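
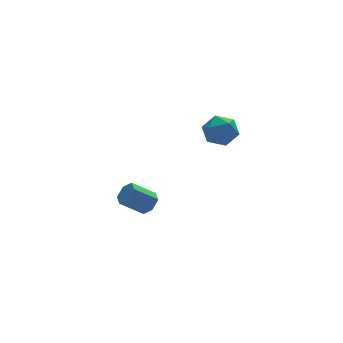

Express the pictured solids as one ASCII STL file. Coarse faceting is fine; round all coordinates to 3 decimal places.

solid 
facet normal 0.779 -0.152 -0.608
outer loop
vertex -3.141 -1.42 -1.622
vertex -3.381 -1.083 -2.014
vertex -3.032 -0.861 -1.622
endloop
endfacet
facet normal 0.597 -0.116 0.794
outer loop
vertex -3.141 -1.42 -1.622
vertex -3.032 -0.861 -1.622
vertex -4.099 -1.235 -0.875
endloop
endfacet
facet normal 0.597 -0.118 0.794
outer loop
vertex -4.099 -1.235 -0.875
vertex -3.032 -0.861 -1.622
vertex -3.99 -0.676 -0.874
endloop
endfacet
facet normal -0.779 0.151 0.609
outer loop
vertex -4.099 -1.235 -0.875
vertex -3.99 -0.676 -0.874
vertex -4.339 -0.897 -1.266
endloop
endfacet
facet normal 0.779 -0.151 -0.608
outer loop
vertex -3.032 -0.861 -1.622
vertex -3.381 -1.083 -2.014
vertex -3.272 -0.523 -2.013
endloop
endfacet
facet normal 0.464 0.791 0.399
outer loop
vertex -3.032 -0.861 -1.622
vertex -3.272 -0.523 -2.013
vertex -3.99 -0.676 -0.874
endloop
endfacet
facet normal 0.464 0.791 0.399
outer loop
vertex -3.99 -0.676 -0.874
vertex -3.272 -0.523 -2.013
vertex -4.23 -0.338 -1.265
endloop
endfacet
facet normal -0.779 0.151 0.609
outer loop
vertex -3.99 -0.676 -0.874
vertex -4.23 -0.338 -1.265
vertex -4.339 -0.897 -1.266
endloop
endfacet
facet normal 0.779 -0.151 -0.608
outer loop
vertex -3.272 -0.523 -2.013
vertex -3.381 -1.083 -2.014
vertex -3.621 -0.745 -2.405
endloop
endfacet
facet normal -0.134 0.909 -0.396
outer loop
vertex -3.272 -0.523 -2.013
vertex -3.621 -0.745 -2.405
vertex -4.23 -0.338 -1.265
endloop
endfacet
facet normal -0.133 0.909 -0.395
outer loop
vertex -4.23 -0.338 -1.265
vertex -3.621 -0.745 -2.405
vertex -4.579 -0.56 -1.658
endloop
endfacet
facet normal -0.780 0.151 0.607
outer loop
vertex -4.23 -0.338 -1.265
vertex -4.579 -0.56 -1.658
vertex -4.339 -0.897 -1.266
endloop
endfacet
facet normal 0.779 -0.151 -0.609
outer loop
vertex -3.621 -0.745 -2.405
vertex -3.381 -1.083 -2.014
vertex -3.73 -1.304 -2.406
endloop
endfacet
facet normal -0.596 0.118 -0.794
outer loop
vertex -3.621 -0.745 -2.405
vertex -3.73 -1.304 -2.406
vertex -4.579 -0.56 -1.658
endloop
endfacet
facet normal -0.597 0.116 -0.794
outer loop
vertex -4.579 -0.56 -1.658
vertex -3.73 -1.304 -2.406
vertex -4.688 -1.119 -1.658
endloop
endfacet
facet normal -0.779 0.152 0.608
outer loop
vertex -4.579 -0.56 -1.658
vertex -4.688 -1.119 -1.658
vertex -4.339 -0.897 -1.266
endloop
endfacet
facet normal 0.779 -0.151 -0.609
outer loop
vertex -3.73 -1.304 -2.406
vertex -3.381 -1.083 -2.014
vertex -3.49 -1.642 -2.015
endloop
endfacet
facet normal -0.464 -0.791 -0.399
outer loop
vertex -3.73 -1.304 -2.406
vertex -3.49 -1.642 -2.015
vertex -4.688 -1.119 -1.658
endloop
endfacet
facet normal -0.464 -0.791 -0.399
outer loop
vertex -4.688 -1.119 -1.658
vertex -3.49 -1.642 -2.015
vertex -4.448 -1.457 -1.267
endloop
endfacet
facet normal -0.779 0.151 0.608
outer loop
vertex -4.688 -1.119 -1.658
vertex -4.448 -1.457 -1.267
vertex -4.339 -0.897 -1.266
endloop
endfacet
facet normal 0.780 -0.151 -0.607
outer loop
vertex -3.49 -1.642 -2.015
vertex -3.381 -1.083 -2.014
vertex -3.141 -1.42 -1.622
endloop
endfacet
facet normal 0.133 -0.909 0.395
outer loop
vertex -3.49 -1.642 -2.015
vertex -3.141 -1.42 -1.622
vertex -4.448 -1.457 -1.267
endloop
endfacet
facet normal 0.133 -0.909 0.396
outer loop
vertex -4.448 -1.457 -1.267
vertex -3.141 -1.42 -1.622
vertex -4.099 -1.235 -0.875
endloop
endfacet
facet normal -0.779 0.151 0.608
outer loop
vertex -4.448 -1.457 -1.267
vertex -4.099 -1.235 -0.875
vertex -4.339 -0.897 -1.266
endloop
endfacet
facet normal -0.273 0.859 0.432
outer loop
vertex -2.126 -3.434 3.549
vertex -1.634 -3.579 4.148
vertex -1.38 -3.181 3.517
endloop
endfacet
facet normal -0.319 0.906 -0.278
outer loop
vertex -2.126 -3.434 3.549
vertex -1.38 -3.181 3.517
vertex -1.717 -3.496 2.878
endloop
endfacet
facet normal -0.767 0.398 -0.504
outer loop
vertex -2.126 -3.434 3.549
vertex -1.717 -3.496 2.878
vertex -2.179 -4.089 3.113
endloop
endfacet
facet normal -0.997 0.036 0.067
outer loop
vertex -2.126 -3.434 3.549
vertex -2.179 -4.089 3.113
vertex -2.128 -4.141 3.899
endloop
endfacet
facet normal -0.692 0.322 0.646
outer loop
vertex -2.126 -3.434 3.549
vertex -2.128 -4.141 3.899
vertex -1.634 -3.579 4.148
endloop
endfacet
facet normal 0.324 0.769 -0.550
outer loop
vertex -1.717 -3.496 2.878
vertex -1.38 -3.181 3.517
vertex -0.972 -3.679 3.061
endloop
endfacet
facet normal 0.401 0.694 0.599
outer loop
vertex -1.38 -3.181 3.517
vertex -1.634 -3.579 4.148
vertex -0.921 -3.731 3.847
endloop
endfacet
facet normal -0.275 -0.177 0.945
outer loop
vertex -1.634 -3.579 4.148
vertex -2.128 -4.141 3.899
vertex -1.383 -4.324 4.082
endloop
endfacet
facet normal -0.770 -0.638 0.008
outer loop
vertex -2.128 -4.141 3.899
vertex -2.179 -4.089 3.113
vertex -1.72 -4.639 3.443
endloop
endfacet
facet normal -0.398 -0.053 -0.916
outer loop
vertex -2.179 -4.089 3.113
vertex -1.717 -3.496 2.878
vertex -1.466 -4.241 2.812
endloop
endfacet
facet normal 0.997 -0.036 -0.067
outer loop
vertex -0.974 -4.386 3.411
vertex -0.972 -3.679 3.061
vertex -0.921 -3.731 3.847
endloop
endfacet
facet normal 0.767 -0.398 0.504
outer loop
vertex -0.974 -4.386 3.411
vertex -0.921 -3.731 3.847
vertex -1.383 -4.324 4.082
endloop
endfacet
facet normal 0.319 -0.906 0.278
outer loop
vertex -0.974 -4.386 3.411
vertex -1.383 -4.324 4.082
vertex -1.72 -4.639 3.443
endloop
endfacet
facet normal 0.273 -0.859 -0.432
outer loop
vertex -0.974 -4.386 3.411
vertex -1.72 -4.639 3.443
vertex -1.466 -4.241 2.812
endloop
endfacet
facet normal 0.692 -0.322 -0.646
outer loop
vertex -0.974 -4.386 3.411
vertex -1.466 -4.241 2.812
vertex -0.972 -3.679 3.061
endloop
endfacet
facet normal 0.770 0.638 -0.008
outer loop
vertex -0.921 -3.731 3.847
vertex -0.972 -3.679 3.061
vertex -1.38 -3.181 3.517
endloop
endfacet
facet normal 0.398 0.053 0.916
outer loop
vertex -1.383 -4.324 4.082
vertex -0.921 -3.731 3.847
vertex -1.634 -3.579 4.148
endloop
endfacet
facet normal -0.324 -0.769 0.550
outer loop
vertex -1.72 -4.639 3.443
vertex -1.383 -4.324 4.082
vertex -2.128 -4.141 3.899
endloop
endfacet
facet normal -0.401 -0.694 -0.599
outer loop
vertex -1.466 -4.241 2.812
vertex -1.72 -4.639 3.443
vertex -2.179 -4.089 3.113
endloop
endfacet
facet normal 0.275 0.177 -0.945
outer loop
vertex -0.972 -3.679 3.061
vertex -1.466 -4.241 2.812
vertex -1.717 -3.496 2.878
endloop
endfacet

endsolid


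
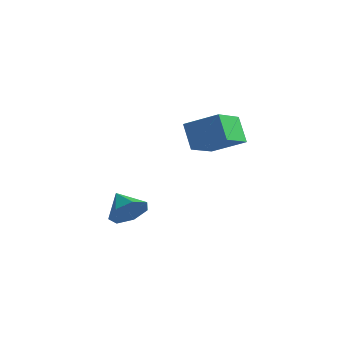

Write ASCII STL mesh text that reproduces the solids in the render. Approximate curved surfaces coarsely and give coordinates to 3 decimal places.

solid 
facet normal 0.830 -0.339 -0.443
outer loop
vertex -2.376 -2.53 -2.49
vertex -2.979 -3.188 -3.117
vertex -2.665 -2.162 -3.313
endloop
endfacet
facet normal -0.058 0.904 0.424
outer loop
vertex -2.376 -2.53 -2.49
vertex -2.665 -2.162 -3.313
vertex -4.241 -2.672 -2.443
endloop
endfacet
facet normal 0.830 -0.339 -0.443
outer loop
vertex -2.665 -2.162 -3.313
vertex -2.979 -3.188 -3.117
vertex -3.19 -2.567 -3.987
endloop
endfacet
facet normal -0.407 0.888 -0.216
outer loop
vertex -2.665 -2.162 -3.313
vertex -3.19 -2.567 -3.987
vertex -4.241 -2.672 -2.443
endloop
endfacet
facet normal 0.830 -0.339 -0.443
outer loop
vertex -3.19 -2.567 -3.987
vertex -2.979 -3.188 -3.117
vertex -3.557 -3.439 -4.006
endloop
endfacet
facet normal -0.787 0.343 -0.513
outer loop
vertex -3.19 -2.567 -3.987
vertex -3.557 -3.439 -4.006
vertex -4.241 -2.672 -2.443
endloop
endfacet
facet normal 0.830 -0.339 -0.444
outer loop
vertex -3.557 -3.439 -4.006
vertex -2.979 -3.188 -3.117
vertex -3.488 -4.122 -3.355
endloop
endfacet
facet normal -0.915 -0.323 -0.242
outer loop
vertex -3.557 -3.439 -4.006
vertex -3.488 -4.122 -3.355
vertex -4.241 -2.672 -2.443
endloop
endfacet
facet normal 0.830 -0.339 -0.443
outer loop
vertex -3.488 -4.122 -3.355
vertex -2.979 -3.188 -3.117
vertex -3.036 -4.101 -2.525
endloop
endfacet
facet normal -0.692 -0.606 0.392
outer loop
vertex -3.488 -4.122 -3.355
vertex -3.036 -4.101 -2.525
vertex -4.241 -2.672 -2.443
endloop
endfacet
facet normal 0.830 -0.339 -0.442
outer loop
vertex -3.036 -4.101 -2.525
vertex -2.979 -3.188 -3.117
vertex -2.542 -3.393 -2.14
endloop
endfacet
facet normal -0.288 -0.295 0.911
outer loop
vertex -3.036 -4.101 -2.525
vertex -2.542 -3.393 -2.14
vertex -4.241 -2.672 -2.443
endloop
endfacet
facet normal 0.830 -0.339 -0.442
outer loop
vertex -2.542 -3.393 -2.14
vertex -2.979 -3.188 -3.117
vertex -2.376 -2.53 -2.49
endloop
endfacet
facet normal -0.005 0.377 0.926
outer loop
vertex -2.542 -3.393 -2.14
vertex -2.376 -2.53 -2.49
vertex -4.241 -2.672 -2.443
endloop
endfacet
facet normal -0.821 -0.335 -0.463
outer loop
vertex 0.175 -2.334 1.933
vertex -0.718 -1.815 3.142
vertex -0.043 -0.477 0.976
endloop
endfacet
facet normal 0.561 -0.326 -0.761
outer loop
vertex 1.558 0.175 1.878
vertex 0.175 -2.334 1.933
vertex -0.043 -0.477 0.976
endloop
endfacet
facet normal -0.821 -0.335 -0.463
outer loop
vertex -0.043 -0.477 0.976
vertex -0.718 -1.815 3.142
vertex -0.936 0.041 2.185
endloop
endfacet
facet normal -0.104 0.884 -0.455
outer loop
vertex -0.936 0.041 2.185
vertex 1.558 0.175 1.878
vertex -0.043 -0.477 0.976
endloop
endfacet
facet normal 0.103 -0.884 0.456
outer loop
vertex 0.175 -2.334 1.933
vertex 0.883 -1.163 4.044
vertex -0.718 -1.815 3.142
endloop
endfacet
facet normal 0.561 -0.326 -0.760
outer loop
vertex 1.776 -1.681 2.835
vertex 0.175 -2.334 1.933
vertex 1.558 0.175 1.878
endloop
endfacet
facet normal 0.104 -0.884 0.456
outer loop
vertex 1.776 -1.681 2.835
vertex 0.883 -1.163 4.044
vertex 0.175 -2.334 1.933
endloop
endfacet
facet normal -0.561 0.326 0.761
outer loop
vertex -0.718 -1.815 3.142
vertex 0.883 -1.163 4.044
vertex -0.936 0.041 2.185
endloop
endfacet
facet normal -0.104 0.884 -0.456
outer loop
vertex 0.665 0.694 3.087
vertex 1.558 0.175 1.878
vertex -0.936 0.041 2.185
endloop
endfacet
facet normal -0.561 0.326 0.761
outer loop
vertex -0.936 0.041 2.185
vertex 0.883 -1.163 4.044
vertex 0.665 0.694 3.087
endloop
endfacet
facet normal 0.821 0.335 0.463
outer loop
vertex 0.665 0.694 3.087
vertex 1.776 -1.681 2.835
vertex 1.558 0.175 1.878
endloop
endfacet
facet normal 0.821 0.335 0.463
outer loop
vertex 0.883 -1.163 4.044
vertex 1.776 -1.681 2.835
vertex 0.665 0.694 3.087
endloop
endfacet

endsolid


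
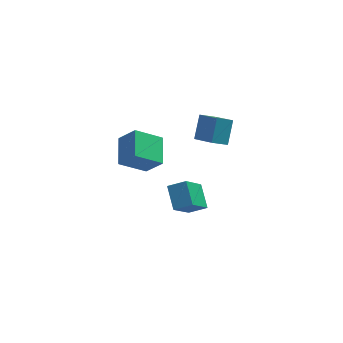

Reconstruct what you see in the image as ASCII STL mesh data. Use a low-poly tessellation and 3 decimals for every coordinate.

solid 
facet normal -0.853 -0.215 0.476
outer loop
vertex 0.516 -0.095 0.911
vertex 0.848 0.797 1.91
vertex -0.193 1.025 0.147
endloop
endfacet
facet normal -0.240 -0.646 -0.724
outer loop
vertex 0.592 1.223 -0.29
vertex 0.516 -0.095 0.911
vertex -0.193 1.025 0.147
endloop
endfacet
facet normal -0.853 -0.215 0.476
outer loop
vertex -0.193 1.025 0.147
vertex 0.848 0.797 1.91
vertex 0.14 1.917 1.146
endloop
endfacet
facet normal -0.463 0.732 -0.500
outer loop
vertex 0.14 1.917 1.146
vertex 0.592 1.223 -0.29
vertex -0.193 1.025 0.147
endloop
endfacet
facet normal 0.463 -0.732 0.500
outer loop
vertex 0.516 -0.095 0.911
vertex 1.633 0.995 1.473
vertex 0.848 0.797 1.91
endloop
endfacet
facet normal -0.241 -0.646 -0.724
outer loop
vertex 1.3 0.103 0.474
vertex 0.516 -0.095 0.911
vertex 0.592 1.223 -0.29
endloop
endfacet
facet normal 0.463 -0.732 0.499
outer loop
vertex 1.3 0.103 0.474
vertex 1.633 0.995 1.473
vertex 0.516 -0.095 0.911
endloop
endfacet
facet normal 0.240 0.646 0.724
outer loop
vertex 0.848 0.797 1.91
vertex 1.633 0.995 1.473
vertex 0.14 1.917 1.146
endloop
endfacet
facet normal -0.463 0.732 -0.500
outer loop
vertex 0.924 2.115 0.709
vertex 0.592 1.223 -0.29
vertex 0.14 1.917 1.146
endloop
endfacet
facet normal 0.240 0.646 0.724
outer loop
vertex 0.14 1.917 1.146
vertex 1.633 0.995 1.473
vertex 0.924 2.115 0.709
endloop
endfacet
facet normal 0.853 0.215 -0.475
outer loop
vertex 0.924 2.115 0.709
vertex 1.3 0.103 0.474
vertex 0.592 1.223 -0.29
endloop
endfacet
facet normal 0.853 0.215 -0.476
outer loop
vertex 1.633 0.995 1.473
vertex 1.3 0.103 0.474
vertex 0.924 2.115 0.709
endloop
endfacet
facet normal -0.590 0.307 -0.747
outer loop
vertex -3.974 -2.176 1.785
vertex -3.868 -0.745 2.289
vertex -2.695 -1.948 0.869
endloop
endfacet
facet normal -0.070 -0.941 -0.332
outer loop
vertex -1.952 -2.335 1.811
vertex -3.974 -2.176 1.785
vertex -2.695 -1.948 0.869
endloop
endfacet
facet normal -0.589 0.307 -0.747
outer loop
vertex -2.695 -1.948 0.869
vertex -3.868 -0.745 2.289
vertex -2.588 -0.518 1.373
endloop
endfacet
facet normal 0.805 0.143 -0.576
outer loop
vertex -2.588 -0.518 1.373
vertex -1.952 -2.335 1.811
vertex -2.695 -1.948 0.869
endloop
endfacet
facet normal -0.805 -0.143 0.576
outer loop
vertex -3.974 -2.176 1.785
vertex -3.125 -1.132 3.231
vertex -3.868 -0.745 2.289
endloop
endfacet
facet normal -0.070 -0.941 -0.331
outer loop
vertex -3.232 -2.562 2.727
vertex -3.974 -2.176 1.785
vertex -1.952 -2.335 1.811
endloop
endfacet
facet normal -0.805 -0.143 0.576
outer loop
vertex -3.232 -2.562 2.727
vertex -3.125 -1.132 3.231
vertex -3.974 -2.176 1.785
endloop
endfacet
facet normal 0.070 0.941 0.331
outer loop
vertex -3.868 -0.745 2.289
vertex -3.125 -1.132 3.231
vertex -2.588 -0.518 1.373
endloop
endfacet
facet normal 0.805 0.143 -0.576
outer loop
vertex -1.846 -0.904 2.315
vertex -1.952 -2.335 1.811
vertex -2.588 -0.518 1.373
endloop
endfacet
facet normal 0.069 0.941 0.331
outer loop
vertex -2.588 -0.518 1.373
vertex -3.125 -1.132 3.231
vertex -1.846 -0.904 2.315
endloop
endfacet
facet normal 0.589 -0.307 0.747
outer loop
vertex -1.846 -0.904 2.315
vertex -3.232 -2.562 2.727
vertex -1.952 -2.335 1.811
endloop
endfacet
facet normal 0.590 -0.307 0.747
outer loop
vertex -3.125 -1.132 3.231
vertex -3.232 -2.562 2.727
vertex -1.846 -0.904 2.315
endloop
endfacet
facet normal -0.426 -0.526 0.736
outer loop
vertex -0.474 -1.191 -2.816
vertex -0.676 -0.036 -2.107
vertex -1.367 -1.079 -3.253
endloop
endfacet
facet normal 0.147 -0.843 -0.517
outer loop
vertex -0.544 -0.064 -4.673
vertex -0.474 -1.191 -2.816
vertex -1.367 -1.079 -3.253
endloop
endfacet
facet normal -0.427 -0.526 0.736
outer loop
vertex -1.367 -1.079 -3.253
vertex -0.676 -0.036 -2.107
vertex -1.568 0.076 -2.544
endloop
endfacet
facet normal -0.893 0.113 -0.437
outer loop
vertex -1.568 0.076 -2.544
vertex -0.544 -0.064 -4.673
vertex -1.367 -1.079 -3.253
endloop
endfacet
facet normal 0.892 -0.112 0.437
outer loop
vertex -0.474 -1.191 -2.816
vertex 0.147 0.979 -3.527
vertex -0.676 -0.036 -2.107
endloop
endfacet
facet normal 0.148 -0.843 -0.517
outer loop
vertex 0.348 -0.176 -4.236
vertex -0.474 -1.191 -2.816
vertex -0.544 -0.064 -4.673
endloop
endfacet
facet normal 0.893 -0.113 0.436
outer loop
vertex 0.348 -0.176 -4.236
vertex 0.147 0.979 -3.527
vertex -0.474 -1.191 -2.816
endloop
endfacet
facet normal -0.147 0.843 0.517
outer loop
vertex -0.676 -0.036 -2.107
vertex 0.147 0.979 -3.527
vertex -1.568 0.076 -2.544
endloop
endfacet
facet normal -0.893 0.112 -0.437
outer loop
vertex -0.746 1.091 -3.964
vertex -0.544 -0.064 -4.673
vertex -1.568 0.076 -2.544
endloop
endfacet
facet normal -0.147 0.843 0.517
outer loop
vertex -1.568 0.076 -2.544
vertex 0.147 0.979 -3.527
vertex -0.746 1.091 -3.964
endloop
endfacet
facet normal 0.426 0.526 -0.736
outer loop
vertex -0.746 1.091 -3.964
vertex 0.348 -0.176 -4.236
vertex -0.544 -0.064 -4.673
endloop
endfacet
facet normal 0.426 0.526 -0.736
outer loop
vertex 0.147 0.979 -3.527
vertex 0.348 -0.176 -4.236
vertex -0.746 1.091 -3.964
endloop
endfacet

endsolid


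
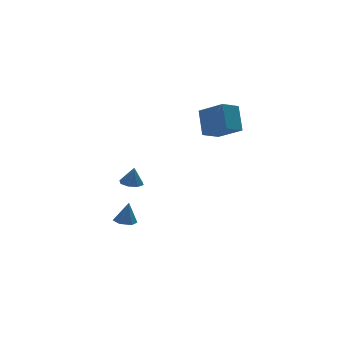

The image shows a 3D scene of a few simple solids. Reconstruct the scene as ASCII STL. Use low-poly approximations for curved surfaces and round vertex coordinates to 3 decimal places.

solid 
facet normal -0.120 0.078 -0.990
outer loop
vertex -1.737 -2.121 0.068
vertex -2.112 -2.723 0.066
vertex -2.269 -2.035 0.139
endloop
endfacet
facet normal 0.204 0.827 0.525
outer loop
vertex -1.737 -2.121 0.068
vertex -2.269 -2.035 0.139
vertex -1.968 -2.817 1.254
endloop
endfacet
facet normal -0.121 0.077 -0.990
outer loop
vertex -2.269 -2.035 0.139
vertex -2.112 -2.723 0.066
vertex -2.709 -2.352 0.168
endloop
endfacet
facet normal -0.445 0.672 0.592
outer loop
vertex -2.269 -2.035 0.139
vertex -2.709 -2.352 0.168
vertex -1.968 -2.817 1.254
endloop
endfacet
facet normal -0.121 0.078 -0.990
outer loop
vertex -2.709 -2.352 0.168
vertex -2.112 -2.723 0.066
vertex -2.8 -2.887 0.137
endloop
endfacet
facet normal -0.801 0.102 0.590
outer loop
vertex -2.709 -2.352 0.168
vertex -2.8 -2.887 0.137
vertex -1.968 -2.817 1.254
endloop
endfacet
facet normal -0.120 0.077 -0.990
outer loop
vertex -2.8 -2.887 0.137
vertex -2.112 -2.723 0.066
vertex -2.488 -3.326 0.065
endloop
endfacet
facet normal -0.653 -0.550 0.521
outer loop
vertex -2.8 -2.887 0.137
vertex -2.488 -3.326 0.065
vertex -1.968 -2.817 1.254
endloop
endfacet
facet normal -0.121 0.077 -0.990
outer loop
vertex -2.488 -3.326 0.065
vertex -2.112 -2.723 0.066
vertex -1.956 -3.412 -0.007
endloop
endfacet
facet normal -0.088 -0.901 0.424
outer loop
vertex -2.488 -3.326 0.065
vertex -1.956 -3.412 -0.007
vertex -1.968 -2.817 1.254
endloop
endfacet
facet normal -0.121 0.077 -0.990
outer loop
vertex -1.956 -3.412 -0.007
vertex -2.112 -2.723 0.066
vertex -1.516 -3.095 -0.036
endloop
endfacet
facet normal 0.561 -0.746 0.358
outer loop
vertex -1.956 -3.412 -0.007
vertex -1.516 -3.095 -0.036
vertex -1.968 -2.817 1.254
endloop
endfacet
facet normal -0.121 0.078 -0.990
outer loop
vertex -1.516 -3.095 -0.036
vertex -2.112 -2.723 0.066
vertex -1.425 -2.56 -0.005
endloop
endfacet
facet normal 0.916 -0.177 0.359
outer loop
vertex -1.516 -3.095 -0.036
vertex -1.425 -2.56 -0.005
vertex -1.968 -2.817 1.254
endloop
endfacet
facet normal -0.121 0.079 -0.990
outer loop
vertex -1.425 -2.56 -0.005
vertex -2.112 -2.723 0.066
vertex -1.737 -2.121 0.068
endloop
endfacet
facet normal 0.769 0.475 0.428
outer loop
vertex -1.425 -2.56 -0.005
vertex -1.737 -2.121 0.068
vertex -1.968 -2.817 1.254
endloop
endfacet
facet normal -0.861 -0.371 0.348
outer loop
vertex 3.59 -2.628 3.624
vertex 3.737 -1.531 5.156
vertex 2.62 -1.229 2.715
endloop
endfacet
facet normal -0.078 -0.581 -0.810
outer loop
vertex 3.783 -0.729 2.244
vertex 3.59 -2.628 3.624
vertex 2.62 -1.229 2.715
endloop
endfacet
facet normal -0.861 -0.370 0.348
outer loop
vertex 2.62 -1.229 2.715
vertex 3.737 -1.531 5.156
vertex 2.768 -0.131 4.246
endloop
endfacet
facet normal -0.502 0.725 -0.471
outer loop
vertex 2.768 -0.131 4.246
vertex 3.783 -0.729 2.244
vertex 2.62 -1.229 2.715
endloop
endfacet
facet normal 0.502 -0.725 0.471
outer loop
vertex 3.59 -2.628 3.624
vertex 4.9 -1.031 4.685
vertex 3.737 -1.531 5.156
endloop
endfacet
facet normal -0.078 -0.581 -0.810
outer loop
vertex 4.752 -2.129 3.154
vertex 3.59 -2.628 3.624
vertex 3.783 -0.729 2.244
endloop
endfacet
facet normal 0.502 -0.725 0.471
outer loop
vertex 4.752 -2.129 3.154
vertex 4.9 -1.031 4.685
vertex 3.59 -2.628 3.624
endloop
endfacet
facet normal 0.078 0.581 0.810
outer loop
vertex 3.737 -1.531 5.156
vertex 4.9 -1.031 4.685
vertex 2.768 -0.131 4.246
endloop
endfacet
facet normal -0.502 0.725 -0.471
outer loop
vertex 3.93 0.368 3.776
vertex 3.783 -0.729 2.244
vertex 2.768 -0.131 4.246
endloop
endfacet
facet normal 0.078 0.581 0.810
outer loop
vertex 2.768 -0.131 4.246
vertex 4.9 -1.031 4.685
vertex 3.93 0.368 3.776
endloop
endfacet
facet normal 0.861 0.370 -0.348
outer loop
vertex 3.93 0.368 3.776
vertex 4.752 -2.129 3.154
vertex 3.783 -0.729 2.244
endloop
endfacet
facet normal 0.861 0.370 -0.349
outer loop
vertex 4.9 -1.031 4.685
vertex 4.752 -2.129 3.154
vertex 3.93 0.368 3.776
endloop
endfacet
facet normal -0.171 -0.016 -0.985
outer loop
vertex -0.898 0.251 -4.558
vertex -1.598 0.418 -4.439
vertex -1.107 0.95 -4.533
endloop
endfacet
facet normal 0.935 0.271 0.228
outer loop
vertex -0.898 0.251 -4.558
vertex -1.107 0.95 -4.533
vertex -1.342 0.442 -2.961
endloop
endfacet
facet normal -0.171 -0.016 -0.985
outer loop
vertex -1.107 0.95 -4.533
vertex -1.598 0.418 -4.439
vertex -1.808 1.117 -4.414
endloop
endfacet
facet normal 0.272 0.903 0.332
outer loop
vertex -1.107 0.95 -4.533
vertex -1.808 1.117 -4.414
vertex -1.342 0.442 -2.961
endloop
endfacet
facet normal -0.171 -0.016 -0.985
outer loop
vertex -1.808 1.117 -4.414
vertex -1.598 0.418 -4.439
vertex -2.299 0.585 -4.32
endloop
endfacet
facet normal -0.597 0.637 0.487
outer loop
vertex -1.808 1.117 -4.414
vertex -2.299 0.585 -4.32
vertex -1.342 0.442 -2.961
endloop
endfacet
facet normal -0.171 -0.016 -0.985
outer loop
vertex -2.299 0.585 -4.32
vertex -1.598 0.418 -4.439
vertex -2.09 -0.114 -4.345
endloop
endfacet
facet normal -0.802 -0.259 0.538
outer loop
vertex -2.299 0.585 -4.32
vertex -2.09 -0.114 -4.345
vertex -1.342 0.442 -2.961
endloop
endfacet
facet normal -0.171 -0.016 -0.985
outer loop
vertex -2.09 -0.114 -4.345
vertex -1.598 0.418 -4.439
vertex -1.389 -0.281 -4.464
endloop
endfacet
facet normal -0.139 -0.891 0.433
outer loop
vertex -2.09 -0.114 -4.345
vertex -1.389 -0.281 -4.464
vertex -1.342 0.442 -2.961
endloop
endfacet
facet normal -0.171 -0.016 -0.985
outer loop
vertex -1.389 -0.281 -4.464
vertex -1.598 0.418 -4.439
vertex -0.898 0.251 -4.558
endloop
endfacet
facet normal 0.730 -0.625 0.278
outer loop
vertex -1.389 -0.281 -4.464
vertex -0.898 0.251 -4.558
vertex -1.342 0.442 -2.961
endloop
endfacet

endsolid


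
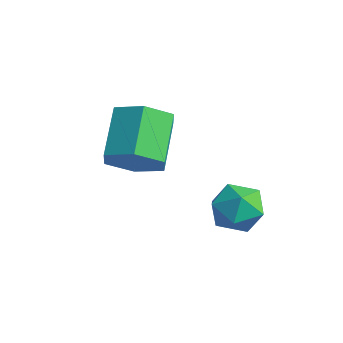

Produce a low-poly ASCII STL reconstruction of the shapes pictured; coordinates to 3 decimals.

solid 
facet normal 0.543 -0.589 -0.598
outer loop
vertex 1.375 -0.737 2.186
vertex 0.481 -1.225 1.855
vertex 0.844 -0.363 1.336
endloop
endfacet
facet normal 0.677 0.729 -0.102
outer loop
vertex 1.375 -0.737 2.186
vertex 0.844 -0.363 1.336
vertex 0.332 0.393 3.335
endloop
endfacet
facet normal 0.678 0.728 -0.102
outer loop
vertex 0.332 0.393 3.335
vertex 0.844 -0.363 1.336
vertex -0.199 0.768 2.485
endloop
endfacet
facet normal -0.543 0.589 0.599
outer loop
vertex 0.332 0.393 3.335
vertex -0.199 0.768 2.485
vertex -0.561 -0.095 3.005
endloop
endfacet
facet normal 0.543 -0.589 -0.598
outer loop
vertex 0.844 -0.363 1.336
vertex 0.481 -1.225 1.855
vertex -0.05 -0.851 1.005
endloop
endfacet
facet normal -0.091 0.667 -0.739
outer loop
vertex 0.844 -0.363 1.336
vertex -0.05 -0.851 1.005
vertex -0.199 0.768 2.485
endloop
endfacet
facet normal -0.091 0.667 -0.739
outer loop
vertex -0.199 0.768 2.485
vertex -0.05 -0.851 1.005
vertex -1.092 0.28 2.155
endloop
endfacet
facet normal -0.543 0.589 0.599
outer loop
vertex -0.199 0.768 2.485
vertex -1.092 0.28 2.155
vertex -0.561 -0.095 3.005
endloop
endfacet
facet normal 0.543 -0.589 -0.598
outer loop
vertex -0.05 -0.851 1.005
vertex 0.481 -1.225 1.855
vertex -0.412 -1.713 1.525
endloop
endfacet
facet normal -0.769 -0.061 -0.637
outer loop
vertex -0.05 -0.851 1.005
vertex -0.412 -1.713 1.525
vertex -1.092 0.28 2.155
endloop
endfacet
facet normal -0.768 -0.060 -0.638
outer loop
vertex -1.092 0.28 2.155
vertex -0.412 -1.713 1.525
vertex -1.455 -0.583 2.674
endloop
endfacet
facet normal -0.543 0.589 0.599
outer loop
vertex -1.092 0.28 2.155
vertex -1.455 -0.583 2.674
vertex -0.561 -0.095 3.005
endloop
endfacet
facet normal 0.543 -0.589 -0.599
outer loop
vertex -0.412 -1.713 1.525
vertex 0.481 -1.225 1.855
vertex 0.119 -2.088 2.375
endloop
endfacet
facet normal -0.677 -0.729 0.102
outer loop
vertex -0.412 -1.713 1.525
vertex 0.119 -2.088 2.375
vertex -1.455 -0.583 2.674
endloop
endfacet
facet normal -0.677 -0.729 0.102
outer loop
vertex -1.455 -0.583 2.674
vertex 0.119 -2.088 2.375
vertex -0.924 -0.957 3.524
endloop
endfacet
facet normal -0.543 0.589 0.598
outer loop
vertex -1.455 -0.583 2.674
vertex -0.924 -0.957 3.524
vertex -0.561 -0.095 3.005
endloop
endfacet
facet normal 0.543 -0.589 -0.599
outer loop
vertex 0.119 -2.088 2.375
vertex 0.481 -1.225 1.855
vertex 1.012 -1.6 2.705
endloop
endfacet
facet normal 0.091 -0.667 0.739
outer loop
vertex 0.119 -2.088 2.375
vertex 1.012 -1.6 2.705
vertex -0.924 -0.957 3.524
endloop
endfacet
facet normal 0.091 -0.668 0.739
outer loop
vertex -0.924 -0.957 3.524
vertex 1.012 -1.6 2.705
vertex -0.03 -0.469 3.855
endloop
endfacet
facet normal -0.543 0.589 0.598
outer loop
vertex -0.924 -0.957 3.524
vertex -0.03 -0.469 3.855
vertex -0.561 -0.095 3.005
endloop
endfacet
facet normal 0.543 -0.589 -0.599
outer loop
vertex 1.012 -1.6 2.705
vertex 0.481 -1.225 1.855
vertex 1.375 -0.737 2.186
endloop
endfacet
facet normal 0.768 0.060 0.637
outer loop
vertex 1.012 -1.6 2.705
vertex 1.375 -0.737 2.186
vertex -0.03 -0.469 3.855
endloop
endfacet
facet normal 0.768 0.062 0.637
outer loop
vertex -0.03 -0.469 3.855
vertex 1.375 -0.737 2.186
vertex 0.332 0.393 3.335
endloop
endfacet
facet normal -0.543 0.589 0.598
outer loop
vertex -0.03 -0.469 3.855
vertex 0.332 0.393 3.335
vertex -0.561 -0.095 3.005
endloop
endfacet
facet normal -0.126 0.987 0.095
outer loop
vertex 2.36 2.351 -0.872
vertex 1.457 2.195 -0.449
vertex 2.284 2.245 0.129
endloop
endfacet
facet normal 0.566 0.814 0.129
outer loop
vertex 2.36 2.351 -0.872
vertex 2.284 2.245 0.129
vertex 3.04 1.799 -0.37
endloop
endfacet
facet normal 0.739 0.478 -0.476
outer loop
vertex 2.36 2.351 -0.872
vertex 3.04 1.799 -0.37
vertex 2.681 1.473 -1.255
endloop
endfacet
facet normal 0.155 0.442 -0.883
outer loop
vertex 2.36 2.351 -0.872
vertex 2.681 1.473 -1.255
vertex 1.703 1.718 -1.304
endloop
endfacet
facet normal -0.380 0.757 -0.532
outer loop
vertex 2.36 2.351 -0.872
vertex 1.703 1.718 -1.304
vertex 1.457 2.195 -0.449
endloop
endfacet
facet normal 0.652 0.356 0.670
outer loop
vertex 3.04 1.799 -0.37
vertex 2.284 2.245 0.129
vertex 2.557 1.302 0.364
endloop
endfacet
facet normal -0.468 0.636 0.614
outer loop
vertex 2.284 2.245 0.129
vertex 1.457 2.195 -0.449
vertex 1.579 1.547 0.315
endloop
endfacet
facet normal -0.878 0.263 -0.400
outer loop
vertex 1.457 2.195 -0.449
vertex 1.703 1.718 -1.304
vertex 1.22 1.221 -0.57
endloop
endfacet
facet normal -0.013 -0.245 -0.969
outer loop
vertex 1.703 1.718 -1.304
vertex 2.681 1.473 -1.255
vertex 1.976 0.775 -1.069
endloop
endfacet
facet normal 0.932 -0.188 -0.309
outer loop
vertex 2.681 1.473 -1.255
vertex 3.04 1.799 -0.37
vertex 2.803 0.825 -0.491
endloop
endfacet
facet normal -0.155 -0.442 0.883
outer loop
vertex 1.9 0.669 -0.068
vertex 2.557 1.302 0.364
vertex 1.579 1.547 0.315
endloop
endfacet
facet normal -0.739 -0.478 0.476
outer loop
vertex 1.9 0.669 -0.068
vertex 1.579 1.547 0.315
vertex 1.22 1.221 -0.57
endloop
endfacet
facet normal -0.566 -0.814 -0.129
outer loop
vertex 1.9 0.669 -0.068
vertex 1.22 1.221 -0.57
vertex 1.976 0.775 -1.069
endloop
endfacet
facet normal 0.126 -0.987 -0.095
outer loop
vertex 1.9 0.669 -0.068
vertex 1.976 0.775 -1.069
vertex 2.803 0.825 -0.491
endloop
endfacet
facet normal 0.380 -0.757 0.532
outer loop
vertex 1.9 0.669 -0.068
vertex 2.803 0.825 -0.491
vertex 2.557 1.302 0.364
endloop
endfacet
facet normal 0.013 0.245 0.969
outer loop
vertex 1.579 1.547 0.315
vertex 2.557 1.302 0.364
vertex 2.284 2.245 0.129
endloop
endfacet
facet normal -0.932 0.188 0.309
outer loop
vertex 1.22 1.221 -0.57
vertex 1.579 1.547 0.315
vertex 1.457 2.195 -0.449
endloop
endfacet
facet normal -0.652 -0.356 -0.670
outer loop
vertex 1.976 0.775 -1.069
vertex 1.22 1.221 -0.57
vertex 1.703 1.718 -1.304
endloop
endfacet
facet normal 0.468 -0.636 -0.614
outer loop
vertex 2.803 0.825 -0.491
vertex 1.976 0.775 -1.069
vertex 2.681 1.473 -1.255
endloop
endfacet
facet normal 0.878 -0.263 0.400
outer loop
vertex 2.557 1.302 0.364
vertex 2.803 0.825 -0.491
vertex 3.04 1.799 -0.37
endloop
endfacet

endsolid


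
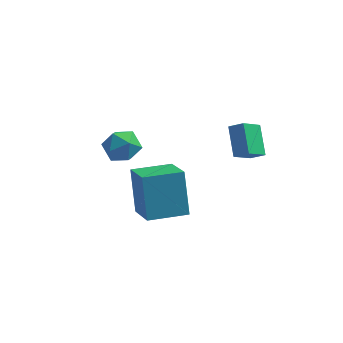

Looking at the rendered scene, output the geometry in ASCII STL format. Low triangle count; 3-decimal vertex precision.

solid 
facet normal 0.153 0.942 0.300
outer loop
vertex -3.1 1.15 -3.489
vertex -3.905 1.117 -2.973
vertex -3.073 0.856 -2.579
endloop
endfacet
facet normal 0.773 0.610 0.174
outer loop
vertex -3.1 1.15 -3.489
vertex -3.073 0.856 -2.579
vertex -2.561 0.398 -3.245
endloop
endfacet
facet normal 0.771 0.388 -0.505
outer loop
vertex -3.1 1.15 -3.489
vertex -2.561 0.398 -3.245
vertex -3.077 0.375 -4.05
endloop
endfacet
facet normal 0.151 0.583 -0.799
outer loop
vertex -3.1 1.15 -3.489
vertex -3.077 0.375 -4.05
vertex -3.907 0.82 -3.882
endloop
endfacet
facet normal -0.231 0.925 -0.302
outer loop
vertex -3.1 1.15 -3.489
vertex -3.907 0.82 -3.882
vertex -3.905 1.117 -2.973
endloop
endfacet
facet normal 0.804 0.034 0.594
outer loop
vertex -2.561 0.398 -3.245
vertex -3.073 0.856 -2.579
vertex -3.033 -0.1 -2.578
endloop
endfacet
facet normal -0.198 0.570 0.797
outer loop
vertex -3.073 0.856 -2.579
vertex -3.905 1.117 -2.973
vertex -3.863 0.345 -2.41
endloop
endfacet
facet normal -0.821 0.543 -0.176
outer loop
vertex -3.905 1.117 -2.973
vertex -3.907 0.82 -3.882
vertex -4.379 0.322 -3.215
endloop
endfacet
facet normal -0.203 -0.010 -0.979
outer loop
vertex -3.907 0.82 -3.882
vertex -3.077 0.375 -4.05
vertex -3.867 -0.136 -3.881
endloop
endfacet
facet normal 0.801 -0.324 -0.504
outer loop
vertex -3.077 0.375 -4.05
vertex -2.561 0.398 -3.245
vertex -3.035 -0.397 -3.487
endloop
endfacet
facet normal -0.151 -0.583 0.799
outer loop
vertex -3.84 -0.43 -2.971
vertex -3.033 -0.1 -2.578
vertex -3.863 0.345 -2.41
endloop
endfacet
facet normal -0.771 -0.388 0.505
outer loop
vertex -3.84 -0.43 -2.971
vertex -3.863 0.345 -2.41
vertex -4.379 0.322 -3.215
endloop
endfacet
facet normal -0.773 -0.610 -0.174
outer loop
vertex -3.84 -0.43 -2.971
vertex -4.379 0.322 -3.215
vertex -3.867 -0.136 -3.881
endloop
endfacet
facet normal -0.153 -0.942 -0.300
outer loop
vertex -3.84 -0.43 -2.971
vertex -3.867 -0.136 -3.881
vertex -3.035 -0.397 -3.487
endloop
endfacet
facet normal 0.231 -0.925 0.302
outer loop
vertex -3.84 -0.43 -2.971
vertex -3.035 -0.397 -3.487
vertex -3.033 -0.1 -2.578
endloop
endfacet
facet normal 0.203 0.010 0.979
outer loop
vertex -3.863 0.345 -2.41
vertex -3.033 -0.1 -2.578
vertex -3.073 0.856 -2.579
endloop
endfacet
facet normal -0.801 0.324 0.504
outer loop
vertex -4.379 0.322 -3.215
vertex -3.863 0.345 -2.41
vertex -3.905 1.117 -2.973
endloop
endfacet
facet normal -0.804 -0.034 -0.594
outer loop
vertex -3.867 -0.136 -3.881
vertex -4.379 0.322 -3.215
vertex -3.907 0.82 -3.882
endloop
endfacet
facet normal 0.198 -0.570 -0.797
outer loop
vertex -3.035 -0.397 -3.487
vertex -3.867 -0.136 -3.881
vertex -3.077 0.375 -4.05
endloop
endfacet
facet normal 0.821 -0.543 0.176
outer loop
vertex -3.033 -0.1 -2.578
vertex -3.035 -0.397 -3.487
vertex -2.561 0.398 -3.245
endloop
endfacet
facet normal -0.893 -0.448 0.045
outer loop
vertex -1.773 -3.705 -1.562
vertex -2.568 -2.211 -2.468
vertex -1.386 -4.669 -3.49
endloop
endfacet
facet normal 0.414 -0.778 0.472
outer loop
vertex 0.248 -3.849 -3.572
vertex -1.773 -3.705 -1.562
vertex -1.386 -4.669 -3.49
endloop
endfacet
facet normal -0.893 -0.448 0.045
outer loop
vertex -1.386 -4.669 -3.49
vertex -2.568 -2.211 -2.468
vertex -2.182 -3.175 -4.396
endloop
endfacet
facet normal 0.177 -0.440 -0.881
outer loop
vertex -2.182 -3.175 -4.396
vertex 0.248 -3.849 -3.572
vertex -1.386 -4.669 -3.49
endloop
endfacet
facet normal -0.177 0.440 0.880
outer loop
vertex -1.773 -3.705 -1.562
vertex -0.934 -1.391 -2.55
vertex -2.568 -2.211 -2.468
endloop
endfacet
facet normal 0.414 -0.778 0.472
outer loop
vertex -0.138 -2.885 -1.644
vertex -1.773 -3.705 -1.562
vertex 0.248 -3.849 -3.572
endloop
endfacet
facet normal -0.176 0.440 0.881
outer loop
vertex -0.138 -2.885 -1.644
vertex -0.934 -1.391 -2.55
vertex -1.773 -3.705 -1.562
endloop
endfacet
facet normal -0.414 0.778 -0.472
outer loop
vertex -2.568 -2.211 -2.468
vertex -0.934 -1.391 -2.55
vertex -2.182 -3.175 -4.396
endloop
endfacet
facet normal 0.177 -0.440 -0.880
outer loop
vertex -0.547 -2.355 -4.478
vertex 0.248 -3.849 -3.572
vertex -2.182 -3.175 -4.396
endloop
endfacet
facet normal -0.414 0.778 -0.472
outer loop
vertex -2.182 -3.175 -4.396
vertex -0.934 -1.391 -2.55
vertex -0.547 -2.355 -4.478
endloop
endfacet
facet normal 0.893 0.448 -0.045
outer loop
vertex -0.547 -2.355 -4.478
vertex -0.138 -2.885 -1.644
vertex 0.248 -3.849 -3.572
endloop
endfacet
facet normal 0.893 0.448 -0.045
outer loop
vertex -0.934 -1.391 -2.55
vertex -0.138 -2.885 -1.644
vertex -0.547 -2.355 -4.478
endloop
endfacet
facet normal -0.832 0.156 -0.533
outer loop
vertex 1.458 0.482 -3.331
vertex 1.036 1.677 -2.322
vertex 2.091 1.329 -4.07
endloop
endfacet
facet normal 0.261 -0.738 -0.622
outer loop
vertex 2.764 1.203 -3.638
vertex 1.458 0.482 -3.331
vertex 2.091 1.329 -4.07
endloop
endfacet
facet normal -0.832 0.156 -0.533
outer loop
vertex 2.091 1.329 -4.07
vertex 1.036 1.677 -2.322
vertex 1.668 2.524 -3.061
endloop
endfacet
facet normal 0.490 0.657 -0.572
outer loop
vertex 1.668 2.524 -3.061
vertex 2.764 1.203 -3.638
vertex 2.091 1.329 -4.07
endloop
endfacet
facet normal -0.491 -0.657 0.573
outer loop
vertex 1.458 0.482 -3.331
vertex 1.709 1.551 -1.89
vertex 1.036 1.677 -2.322
endloop
endfacet
facet normal 0.261 -0.738 -0.622
outer loop
vertex 2.132 0.356 -2.899
vertex 1.458 0.482 -3.331
vertex 2.764 1.203 -3.638
endloop
endfacet
facet normal -0.490 -0.657 0.573
outer loop
vertex 2.132 0.356 -2.899
vertex 1.709 1.551 -1.89
vertex 1.458 0.482 -3.331
endloop
endfacet
facet normal -0.261 0.738 0.622
outer loop
vertex 1.036 1.677 -2.322
vertex 1.709 1.551 -1.89
vertex 1.668 2.524 -3.061
endloop
endfacet
facet normal 0.490 0.657 -0.573
outer loop
vertex 2.342 2.398 -2.629
vertex 2.764 1.203 -3.638
vertex 1.668 2.524 -3.061
endloop
endfacet
facet normal -0.261 0.738 0.622
outer loop
vertex 1.668 2.524 -3.061
vertex 1.709 1.551 -1.89
vertex 2.342 2.398 -2.629
endloop
endfacet
facet normal 0.832 -0.156 0.533
outer loop
vertex 2.342 2.398 -2.629
vertex 2.132 0.356 -2.899
vertex 2.764 1.203 -3.638
endloop
endfacet
facet normal 0.831 -0.156 0.533
outer loop
vertex 1.709 1.551 -1.89
vertex 2.132 0.356 -2.899
vertex 2.342 2.398 -2.629
endloop
endfacet

endsolid


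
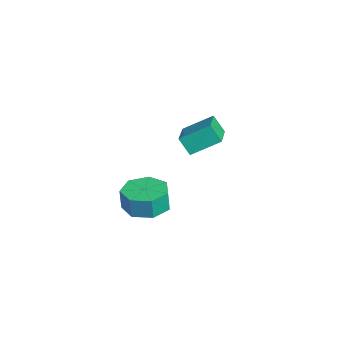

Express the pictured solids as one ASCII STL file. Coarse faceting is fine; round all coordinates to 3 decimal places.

solid 
facet normal -0.455 -0.390 0.800
outer loop
vertex -1.496 2.832 3.835
vertex -3.194 3.48 3.185
vertex -1.72 1.435 3.027
endloop
endfacet
facet normal 0.879 -0.336 0.337
outer loop
vertex -1.246 1.84 2.195
vertex -1.496 2.832 3.835
vertex -1.72 1.435 3.027
endloop
endfacet
facet normal -0.455 -0.390 0.801
outer loop
vertex -1.72 1.435 3.027
vertex -3.194 3.48 3.185
vertex -3.418 2.082 2.377
endloop
endfacet
facet normal -0.137 -0.858 -0.496
outer loop
vertex -3.418 2.082 2.377
vertex -1.246 1.84 2.195
vertex -1.72 1.435 3.027
endloop
endfacet
facet normal 0.137 0.858 0.496
outer loop
vertex -1.496 2.832 3.835
vertex -2.72 3.885 2.353
vertex -3.194 3.48 3.185
endloop
endfacet
facet normal 0.880 -0.336 0.337
outer loop
vertex -1.022 3.238 3.003
vertex -1.496 2.832 3.835
vertex -1.246 1.84 2.195
endloop
endfacet
facet normal 0.137 0.857 0.496
outer loop
vertex -1.022 3.238 3.003
vertex -2.72 3.885 2.353
vertex -1.496 2.832 3.835
endloop
endfacet
facet normal -0.879 0.336 -0.337
outer loop
vertex -3.194 3.48 3.185
vertex -2.72 3.885 2.353
vertex -3.418 2.082 2.377
endloop
endfacet
facet normal -0.137 -0.857 -0.496
outer loop
vertex -2.944 2.488 1.545
vertex -1.246 1.84 2.195
vertex -3.418 2.082 2.377
endloop
endfacet
facet normal -0.879 0.336 -0.337
outer loop
vertex -3.418 2.082 2.377
vertex -2.72 3.885 2.353
vertex -2.944 2.488 1.545
endloop
endfacet
facet normal 0.455 0.390 -0.801
outer loop
vertex -2.944 2.488 1.545
vertex -1.022 3.238 3.003
vertex -1.246 1.84 2.195
endloop
endfacet
facet normal 0.455 0.390 -0.801
outer loop
vertex -2.72 3.885 2.353
vertex -1.022 3.238 3.003
vertex -2.944 2.488 1.545
endloop
endfacet
facet normal 0.026 0.058 -0.998
outer loop
vertex 3.492 -0.356 2.582
vertex 2.854 -1.2 2.516
vertex 2.591 -0.174 2.569
endloop
endfacet
facet normal 0.197 0.978 0.062
outer loop
vertex 3.492 -0.356 2.582
vertex 2.591 -0.174 2.569
vertex 3.465 -0.417 3.63
endloop
endfacet
facet normal 0.196 0.979 0.062
outer loop
vertex 3.465 -0.417 3.63
vertex 2.591 -0.174 2.569
vertex 2.563 -0.235 3.616
endloop
endfacet
facet normal -0.027 -0.058 0.998
outer loop
vertex 3.465 -0.417 3.63
vertex 2.563 -0.235 3.616
vertex 2.826 -1.26 3.564
endloop
endfacet
facet normal 0.026 0.058 -0.998
outer loop
vertex 2.591 -0.174 2.569
vertex 2.854 -1.2 2.516
vertex 1.887 -0.765 2.516
endloop
endfacet
facet normal -0.644 0.765 0.027
outer loop
vertex 2.591 -0.174 2.569
vertex 1.887 -0.765 2.516
vertex 2.563 -0.235 3.616
endloop
endfacet
facet normal -0.644 0.765 0.027
outer loop
vertex 2.563 -0.235 3.616
vertex 1.887 -0.765 2.516
vertex 1.86 -0.825 3.564
endloop
endfacet
facet normal -0.026 -0.057 0.998
outer loop
vertex 2.563 -0.235 3.616
vertex 1.86 -0.825 3.564
vertex 2.826 -1.26 3.564
endloop
endfacet
facet normal 0.026 0.058 -0.998
outer loop
vertex 1.887 -0.765 2.516
vertex 2.854 -1.2 2.516
vertex 1.912 -1.683 2.463
endloop
endfacet
facet normal -0.999 -0.026 -0.027
outer loop
vertex 1.887 -0.765 2.516
vertex 1.912 -1.683 2.463
vertex 1.86 -0.825 3.564
endloop
endfacet
facet normal -0.999 -0.025 -0.028
outer loop
vertex 1.86 -0.825 3.564
vertex 1.912 -1.683 2.463
vertex 1.884 -1.743 3.511
endloop
endfacet
facet normal -0.026 -0.058 0.998
outer loop
vertex 1.86 -0.825 3.564
vertex 1.884 -1.743 3.511
vertex 2.826 -1.26 3.564
endloop
endfacet
facet normal 0.026 0.058 -0.998
outer loop
vertex 1.912 -1.683 2.463
vertex 2.854 -1.2 2.516
vertex 2.646 -2.237 2.45
endloop
endfacet
facet normal -0.602 -0.796 -0.062
outer loop
vertex 1.912 -1.683 2.463
vertex 2.646 -2.237 2.45
vertex 1.884 -1.743 3.511
endloop
endfacet
facet normal -0.603 -0.796 -0.062
outer loop
vertex 1.884 -1.743 3.511
vertex 2.646 -2.237 2.45
vertex 2.618 -2.298 3.498
endloop
endfacet
facet normal -0.026 -0.058 0.998
outer loop
vertex 1.884 -1.743 3.511
vertex 2.618 -2.298 3.498
vertex 2.826 -1.26 3.564
endloop
endfacet
facet normal 0.027 0.058 -0.998
outer loop
vertex 2.646 -2.237 2.45
vertex 2.854 -1.2 2.516
vertex 3.536 -2.01 2.487
endloop
endfacet
facet normal 0.249 -0.967 -0.050
outer loop
vertex 2.646 -2.237 2.45
vertex 3.536 -2.01 2.487
vertex 2.618 -2.298 3.498
endloop
endfacet
facet normal 0.249 -0.967 -0.050
outer loop
vertex 2.618 -2.298 3.498
vertex 3.536 -2.01 2.487
vertex 3.509 -2.071 3.535
endloop
endfacet
facet normal -0.027 -0.058 0.998
outer loop
vertex 2.618 -2.298 3.498
vertex 3.509 -2.071 3.535
vertex 2.826 -1.26 3.564
endloop
endfacet
facet normal 0.026 0.058 -0.998
outer loop
vertex 3.536 -2.01 2.487
vertex 2.854 -1.2 2.516
vertex 3.913 -1.173 2.545
endloop
endfacet
facet normal 0.912 -0.411 -0.000
outer loop
vertex 3.536 -2.01 2.487
vertex 3.913 -1.173 2.545
vertex 3.509 -2.071 3.535
endloop
endfacet
facet normal 0.912 -0.410 0.001
outer loop
vertex 3.509 -2.071 3.535
vertex 3.913 -1.173 2.545
vertex 3.885 -1.234 3.593
endloop
endfacet
facet normal -0.026 -0.058 0.998
outer loop
vertex 3.509 -2.071 3.535
vertex 3.885 -1.234 3.593
vertex 2.826 -1.26 3.564
endloop
endfacet
facet normal 0.026 0.059 -0.998
outer loop
vertex 3.913 -1.173 2.545
vertex 2.854 -1.2 2.516
vertex 3.492 -0.356 2.582
endloop
endfacet
facet normal 0.889 0.456 0.050
outer loop
vertex 3.913 -1.173 2.545
vertex 3.492 -0.356 2.582
vertex 3.885 -1.234 3.593
endloop
endfacet
facet normal 0.889 0.455 0.049
outer loop
vertex 3.885 -1.234 3.593
vertex 3.492 -0.356 2.582
vertex 3.465 -0.417 3.63
endloop
endfacet
facet normal -0.026 -0.059 0.998
outer loop
vertex 3.885 -1.234 3.593
vertex 3.465 -0.417 3.63
vertex 2.826 -1.26 3.564
endloop
endfacet

endsolid


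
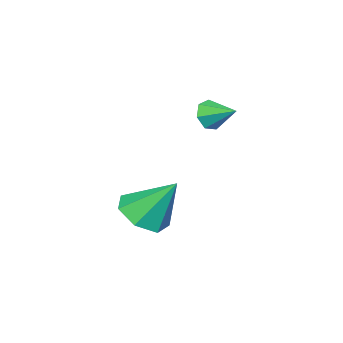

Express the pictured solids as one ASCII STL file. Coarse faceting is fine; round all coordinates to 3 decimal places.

solid 
facet normal 0.166 -0.577 -0.800
outer loop
vertex 2.061 0.178 -2.812
vertex 1.167 0.567 -3.278
vertex 2.178 0.944 -3.34
endloop
endfacet
facet normal 0.809 0.244 0.534
outer loop
vertex 2.061 0.178 -2.812
vertex 2.178 0.944 -3.34
vertex 0.833 1.733 -1.662
endloop
endfacet
facet normal 0.166 -0.577 -0.800
outer loop
vertex 2.178 0.944 -3.34
vertex 1.167 0.567 -3.278
vertex 1.534 1.426 -3.821
endloop
endfacet
facet normal 0.565 0.822 0.067
outer loop
vertex 2.178 0.944 -3.34
vertex 1.534 1.426 -3.821
vertex 0.833 1.733 -1.662
endloop
endfacet
facet normal 0.165 -0.576 -0.800
outer loop
vertex 1.534 1.426 -3.821
vertex 1.167 0.567 -3.278
vertex 0.614 1.262 -3.893
endloop
endfacet
facet normal -0.158 0.969 -0.189
outer loop
vertex 1.534 1.426 -3.821
vertex 0.614 1.262 -3.893
vertex 0.833 1.733 -1.662
endloop
endfacet
facet normal 0.165 -0.576 -0.800
outer loop
vertex 0.614 1.262 -3.893
vertex 1.167 0.567 -3.278
vertex 0.111 0.575 -3.502
endloop
endfacet
facet normal -0.817 0.575 -0.041
outer loop
vertex 0.614 1.262 -3.893
vertex 0.111 0.575 -3.502
vertex 0.833 1.733 -1.662
endloop
endfacet
facet normal 0.165 -0.577 -0.800
outer loop
vertex 0.111 0.575 -3.502
vertex 1.167 0.567 -3.278
vertex 0.403 -0.118 -2.942
endloop
endfacet
facet normal -0.915 -0.063 0.399
outer loop
vertex 0.111 0.575 -3.502
vertex 0.403 -0.118 -2.942
vertex 0.833 1.733 -1.662
endloop
endfacet
facet normal 0.166 -0.577 -0.800
outer loop
vertex 0.403 -0.118 -2.942
vertex 1.167 0.567 -3.278
vertex 1.271 -0.294 -2.635
endloop
endfacet
facet normal -0.378 -0.466 0.800
outer loop
vertex 0.403 -0.118 -2.942
vertex 1.271 -0.294 -2.635
vertex 0.833 1.733 -1.662
endloop
endfacet
facet normal 0.166 -0.577 -0.800
outer loop
vertex 1.271 -0.294 -2.635
vertex 1.167 0.567 -3.278
vertex 2.061 0.178 -2.812
endloop
endfacet
facet normal 0.389 -0.329 0.860
outer loop
vertex 1.271 -0.294 -2.635
vertex 2.061 0.178 -2.812
vertex 0.833 1.733 -1.662
endloop
endfacet
facet normal -0.036 -0.922 -0.386
outer loop
vertex -0.183 1.902 1.725
vertex -0.492 2.142 1.18
vertex 0.165 2.07 1.291
endloop
endfacet
facet normal 0.730 0.187 0.658
outer loop
vertex -0.183 1.902 1.725
vertex 0.165 2.07 1.291
vertex -0.448 3.238 1.64
endloop
endfacet
facet normal -0.036 -0.922 -0.386
outer loop
vertex 0.165 2.07 1.291
vertex -0.492 2.142 1.18
vertex 0.019 2.292 0.774
endloop
endfacet
facet normal 0.879 0.475 -0.044
outer loop
vertex 0.165 2.07 1.291
vertex 0.019 2.292 0.774
vertex -0.448 3.238 1.64
endloop
endfacet
facet normal -0.036 -0.922 -0.386
outer loop
vertex 0.019 2.292 0.774
vertex -0.492 2.142 1.18
vertex -0.512 2.401 0.563
endloop
endfacet
facet normal 0.379 0.720 -0.582
outer loop
vertex 0.019 2.292 0.774
vertex -0.512 2.401 0.563
vertex -0.448 3.238 1.64
endloop
endfacet
facet normal -0.036 -0.922 -0.386
outer loop
vertex -0.512 2.401 0.563
vertex -0.492 2.142 1.18
vertex -1.027 2.315 0.817
endloop
endfacet
facet normal -0.394 0.737 -0.549
outer loop
vertex -0.512 2.401 0.563
vertex -1.027 2.315 0.817
vertex -0.448 3.238 1.64
endloop
endfacet
facet normal -0.036 -0.922 -0.386
outer loop
vertex -1.027 2.315 0.817
vertex -0.492 2.142 1.18
vertex -1.14 2.098 1.345
endloop
endfacet
facet normal -0.858 0.513 0.027
outer loop
vertex -1.027 2.315 0.817
vertex -1.14 2.098 1.345
vertex -0.448 3.238 1.64
endloop
endfacet
facet normal -0.036 -0.922 -0.386
outer loop
vertex -1.14 2.098 1.345
vertex -0.492 2.142 1.18
vertex -0.764 1.914 1.749
endloop
endfacet
facet normal -0.663 0.217 0.716
outer loop
vertex -1.14 2.098 1.345
vertex -0.764 1.914 1.749
vertex -0.448 3.238 1.64
endloop
endfacet
facet normal -0.035 -0.922 -0.386
outer loop
vertex -0.764 1.914 1.749
vertex -0.492 2.142 1.18
vertex -0.183 1.902 1.725
endloop
endfacet
facet normal 0.043 0.072 0.997
outer loop
vertex -0.764 1.914 1.749
vertex -0.183 1.902 1.725
vertex -0.448 3.238 1.64
endloop
endfacet

endsolid


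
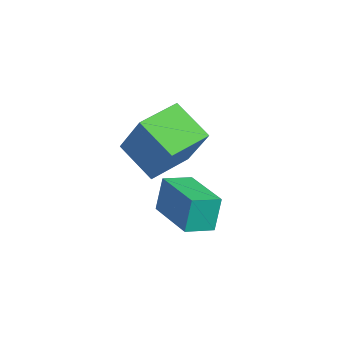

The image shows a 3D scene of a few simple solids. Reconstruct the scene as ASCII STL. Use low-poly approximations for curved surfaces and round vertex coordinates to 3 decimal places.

solid 
facet normal -0.962 0.162 -0.220
outer loop
vertex -1.627 -0.896 1.646
vertex -1.397 0.049 1.337
vertex -1.442 -1.305 0.533
endloop
endfacet
facet normal -0.225 -0.926 0.303
outer loop
vertex 0.357 -1.609 0.943
vertex -1.627 -0.896 1.646
vertex -1.442 -1.305 0.533
endloop
endfacet
facet normal -0.962 0.162 -0.220
outer loop
vertex -1.442 -1.305 0.533
vertex -1.397 0.049 1.337
vertex -1.212 -0.361 0.224
endloop
endfacet
facet normal 0.154 -0.341 -0.927
outer loop
vertex -1.212 -0.361 0.224
vertex 0.357 -1.609 0.943
vertex -1.442 -1.305 0.533
endloop
endfacet
facet normal -0.154 0.341 0.928
outer loop
vertex -1.627 -0.896 1.646
vertex 0.402 -0.255 1.747
vertex -1.397 0.049 1.337
endloop
endfacet
facet normal -0.225 -0.926 0.304
outer loop
vertex 0.172 -1.199 2.056
vertex -1.627 -0.896 1.646
vertex 0.357 -1.609 0.943
endloop
endfacet
facet normal -0.154 0.341 0.927
outer loop
vertex 0.172 -1.199 2.056
vertex 0.402 -0.255 1.747
vertex -1.627 -0.896 1.646
endloop
endfacet
facet normal 0.226 0.926 -0.304
outer loop
vertex -1.397 0.049 1.337
vertex 0.402 -0.255 1.747
vertex -1.212 -0.361 0.224
endloop
endfacet
facet normal 0.154 -0.341 -0.927
outer loop
vertex 0.587 -0.664 0.634
vertex 0.357 -1.609 0.943
vertex -1.212 -0.361 0.224
endloop
endfacet
facet normal 0.225 0.926 -0.303
outer loop
vertex -1.212 -0.361 0.224
vertex 0.402 -0.255 1.747
vertex 0.587 -0.664 0.634
endloop
endfacet
facet normal 0.962 -0.162 0.220
outer loop
vertex 0.587 -0.664 0.634
vertex 0.172 -1.199 2.056
vertex 0.357 -1.609 0.943
endloop
endfacet
facet normal 0.962 -0.162 0.220
outer loop
vertex 0.402 -0.255 1.747
vertex 0.172 -1.199 2.056
vertex 0.587 -0.664 0.634
endloop
endfacet
facet normal -0.880 -0.101 0.463
outer loop
vertex -3.451 -0.378 2.819
vertex -3.641 1.231 2.81
vertex -4.347 -0.493 1.091
endloop
endfacet
facet normal 0.117 -0.993 0.005
outer loop
vertex -2.939 -0.331 0.35
vertex -3.451 -0.378 2.819
vertex -4.347 -0.493 1.091
endloop
endfacet
facet normal -0.880 -0.102 0.464
outer loop
vertex -4.347 -0.493 1.091
vertex -3.641 1.231 2.81
vertex -4.538 1.115 1.083
endloop
endfacet
facet normal -0.460 -0.059 -0.886
outer loop
vertex -4.538 1.115 1.083
vertex -2.939 -0.331 0.35
vertex -4.347 -0.493 1.091
endloop
endfacet
facet normal 0.460 0.059 0.886
outer loop
vertex -3.451 -0.378 2.819
vertex -2.233 1.393 2.069
vertex -3.641 1.231 2.81
endloop
endfacet
facet normal 0.118 -0.993 0.006
outer loop
vertex -2.042 -0.215 2.077
vertex -3.451 -0.378 2.819
vertex -2.939 -0.331 0.35
endloop
endfacet
facet normal 0.460 0.059 0.886
outer loop
vertex -2.042 -0.215 2.077
vertex -2.233 1.393 2.069
vertex -3.451 -0.378 2.819
endloop
endfacet
facet normal -0.117 0.993 -0.006
outer loop
vertex -3.641 1.231 2.81
vertex -2.233 1.393 2.069
vertex -4.538 1.115 1.083
endloop
endfacet
facet normal -0.460 -0.059 -0.886
outer loop
vertex -3.129 1.278 0.341
vertex -2.939 -0.331 0.35
vertex -4.538 1.115 1.083
endloop
endfacet
facet normal -0.118 0.993 -0.005
outer loop
vertex -4.538 1.115 1.083
vertex -2.233 1.393 2.069
vertex -3.129 1.278 0.341
endloop
endfacet
facet normal 0.880 0.101 -0.464
outer loop
vertex -3.129 1.278 0.341
vertex -2.042 -0.215 2.077
vertex -2.939 -0.331 0.35
endloop
endfacet
facet normal 0.880 0.102 -0.463
outer loop
vertex -2.233 1.393 2.069
vertex -2.042 -0.215 2.077
vertex -3.129 1.278 0.341
endloop
endfacet

endsolid


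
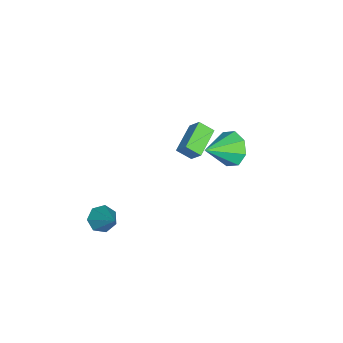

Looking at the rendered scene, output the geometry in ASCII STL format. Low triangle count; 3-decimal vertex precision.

solid 
facet normal -0.527 -0.505 -0.684
outer loop
vertex 3.94 -1.524 -2.098
vertex 3.251 -1.266 -1.758
vertex 3.684 -0.919 -2.348
endloop
endfacet
facet normal 0.896 0.220 -0.385
outer loop
vertex 3.94 -1.524 -2.098
vertex 3.684 -0.919 -2.348
vertex 4.389 -0.174 -0.282
endloop
endfacet
facet normal -0.527 -0.505 -0.684
outer loop
vertex 3.684 -0.919 -2.348
vertex 3.251 -1.266 -1.758
vertex 3.102 -0.575 -2.154
endloop
endfacet
facet normal 0.353 0.835 -0.422
outer loop
vertex 3.684 -0.919 -2.348
vertex 3.102 -0.575 -2.154
vertex 4.389 -0.174 -0.282
endloop
endfacet
facet normal -0.527 -0.505 -0.684
outer loop
vertex 3.102 -0.575 -2.154
vertex 3.251 -1.266 -1.758
vertex 2.633 -0.752 -1.662
endloop
endfacet
facet normal -0.330 0.944 0.025
outer loop
vertex 3.102 -0.575 -2.154
vertex 2.633 -0.752 -1.662
vertex 4.389 -0.174 -0.282
endloop
endfacet
facet normal -0.527 -0.505 -0.684
outer loop
vertex 2.633 -0.752 -1.662
vertex 3.251 -1.266 -1.758
vertex 2.629 -1.316 -1.242
endloop
endfacet
facet normal -0.637 0.463 0.616
outer loop
vertex 2.633 -0.752 -1.662
vertex 2.629 -1.316 -1.242
vertex 4.389 -0.174 -0.282
endloop
endfacet
facet normal -0.526 -0.506 -0.684
outer loop
vertex 2.629 -1.316 -1.242
vertex 3.251 -1.266 -1.758
vertex 3.094 -1.842 -1.211
endloop
endfacet
facet normal -0.337 -0.245 0.909
outer loop
vertex 2.629 -1.316 -1.242
vertex 3.094 -1.842 -1.211
vertex 4.389 -0.174 -0.282
endloop
endfacet
facet normal -0.526 -0.506 -0.684
outer loop
vertex 3.094 -1.842 -1.211
vertex 3.251 -1.266 -1.758
vertex 3.677 -1.934 -1.592
endloop
endfacet
facet normal 0.343 -0.646 0.682
outer loop
vertex 3.094 -1.842 -1.211
vertex 3.677 -1.934 -1.592
vertex 4.389 -0.174 -0.282
endloop
endfacet
facet normal -0.527 -0.506 -0.683
outer loop
vertex 3.677 -1.934 -1.592
vertex 3.251 -1.266 -1.758
vertex 3.94 -1.524 -2.098
endloop
endfacet
facet normal 0.892 -0.440 0.107
outer loop
vertex 3.677 -1.934 -1.592
vertex 3.94 -1.524 -2.098
vertex 4.389 -0.174 -0.282
endloop
endfacet
facet normal -0.700 0.518 -0.491
outer loop
vertex 0.258 5.016 1.825
vertex -0.508 4.385 2.251
vertex -0.03 5.308 2.543
endloop
endfacet
facet normal 0.877 0.450 0.169
outer loop
vertex 0.258 5.016 1.825
vertex -0.03 5.308 2.543
vertex 0.828 3.395 3.189
endloop
endfacet
facet normal -0.700 0.518 -0.491
outer loop
vertex -0.03 5.308 2.543
vertex -0.508 4.385 2.251
vertex -0.598 5.059 3.09
endloop
endfacet
facet normal 0.497 0.469 0.730
outer loop
vertex -0.03 5.308 2.543
vertex -0.598 5.059 3.09
vertex 0.828 3.395 3.189
endloop
endfacet
facet normal -0.700 0.518 -0.492
outer loop
vertex -0.598 5.059 3.09
vertex -0.508 4.385 2.251
vertex -1.113 4.416 3.145
endloop
endfacet
facet normal 0.016 0.073 0.997
outer loop
vertex -0.598 5.059 3.09
vertex -1.113 4.416 3.145
vertex 0.828 3.395 3.189
endloop
endfacet
facet normal -0.699 0.519 -0.491
outer loop
vertex -1.113 4.416 3.145
vertex -0.508 4.385 2.251
vertex -1.275 3.754 2.676
endloop
endfacet
facet normal -0.285 -0.507 0.814
outer loop
vertex -1.113 4.416 3.145
vertex -1.275 3.754 2.676
vertex 0.828 3.395 3.189
endloop
endfacet
facet normal -0.699 0.519 -0.492
outer loop
vertex -1.275 3.754 2.676
vertex -0.508 4.385 2.251
vertex -0.987 3.462 1.959
endloop
endfacet
facet normal -0.229 -0.930 0.287
outer loop
vertex -1.275 3.754 2.676
vertex -0.987 3.462 1.959
vertex 0.828 3.395 3.189
endloop
endfacet
facet normal -0.700 0.519 -0.491
outer loop
vertex -0.987 3.462 1.959
vertex -0.508 4.385 2.251
vertex -0.419 3.711 1.412
endloop
endfacet
facet normal 0.151 -0.949 -0.275
outer loop
vertex -0.987 3.462 1.959
vertex -0.419 3.711 1.412
vertex 0.828 3.395 3.189
endloop
endfacet
facet normal -0.700 0.519 -0.491
outer loop
vertex -0.419 3.711 1.412
vertex -0.508 4.385 2.251
vertex 0.097 4.355 1.357
endloop
endfacet
facet normal 0.633 -0.553 -0.542
outer loop
vertex -0.419 3.711 1.412
vertex 0.097 4.355 1.357
vertex 0.828 3.395 3.189
endloop
endfacet
facet normal -0.700 0.518 -0.491
outer loop
vertex 0.097 4.355 1.357
vertex -0.508 4.385 2.251
vertex 0.258 5.016 1.825
endloop
endfacet
facet normal 0.933 0.027 -0.358
outer loop
vertex 0.097 4.355 1.357
vertex 0.258 5.016 1.825
vertex 0.828 3.395 3.189
endloop
endfacet
facet normal -0.953 0.118 0.277
outer loop
vertex -4.114 1.147 -0.461
vertex -3.787 1.769 0.398
vertex -4.178 1.967 -1.03
endloop
endfacet
facet normal -0.295 -0.560 -0.774
outer loop
vertex -2.433 1.751 -1.538
vertex -4.114 1.147 -0.461
vertex -4.178 1.967 -1.03
endloop
endfacet
facet normal -0.953 0.118 0.277
outer loop
vertex -4.178 1.967 -1.03
vertex -3.787 1.769 0.398
vertex -3.851 2.589 -0.171
endloop
endfacet
facet normal -0.064 0.820 -0.569
outer loop
vertex -3.851 2.589 -0.171
vertex -2.433 1.751 -1.538
vertex -4.178 1.967 -1.03
endloop
endfacet
facet normal 0.064 -0.820 0.569
outer loop
vertex -4.114 1.147 -0.461
vertex -2.042 1.553 -0.11
vertex -3.787 1.769 0.398
endloop
endfacet
facet normal -0.295 -0.560 -0.774
outer loop
vertex -2.369 0.931 -0.969
vertex -4.114 1.147 -0.461
vertex -2.433 1.751 -1.538
endloop
endfacet
facet normal 0.064 -0.820 0.569
outer loop
vertex -2.369 0.931 -0.969
vertex -2.042 1.553 -0.11
vertex -4.114 1.147 -0.461
endloop
endfacet
facet normal 0.295 0.560 0.774
outer loop
vertex -3.787 1.769 0.398
vertex -2.042 1.553 -0.11
vertex -3.851 2.589 -0.171
endloop
endfacet
facet normal -0.064 0.820 -0.569
outer loop
vertex -2.106 2.373 -0.679
vertex -2.433 1.751 -1.538
vertex -3.851 2.589 -0.171
endloop
endfacet
facet normal 0.295 0.560 0.774
outer loop
vertex -3.851 2.589 -0.171
vertex -2.042 1.553 -0.11
vertex -2.106 2.373 -0.679
endloop
endfacet
facet normal 0.953 -0.118 -0.277
outer loop
vertex -2.106 2.373 -0.679
vertex -2.369 0.931 -0.969
vertex -2.433 1.751 -1.538
endloop
endfacet
facet normal 0.953 -0.118 -0.277
outer loop
vertex -2.042 1.553 -0.11
vertex -2.369 0.931 -0.969
vertex -2.106 2.373 -0.679
endloop
endfacet

endsolid


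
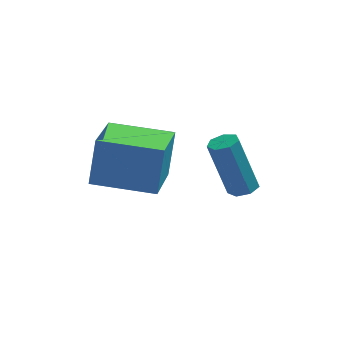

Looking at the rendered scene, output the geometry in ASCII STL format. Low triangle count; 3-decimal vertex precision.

solid 
facet normal 0.308 -0.086 -0.947
outer loop
vertex 4.463 -0.971 -2.744
vertex 3.971 -0.872 -2.913
vertex 4.362 -0.528 -2.817
endloop
endfacet
facet normal 0.925 0.257 0.279
outer loop
vertex 4.463 -0.971 -2.744
vertex 4.362 -0.528 -2.817
vertex 3.801 -0.786 -0.717
endloop
endfacet
facet normal 0.925 0.257 0.279
outer loop
vertex 3.801 -0.786 -0.717
vertex 4.362 -0.528 -2.817
vertex 3.7 -0.343 -0.79
endloop
endfacet
facet normal -0.310 0.085 0.947
outer loop
vertex 3.801 -0.786 -0.717
vertex 3.7 -0.343 -0.79
vertex 3.309 -0.688 -0.887
endloop
endfacet
facet normal 0.309 -0.087 -0.947
outer loop
vertex 4.362 -0.528 -2.817
vertex 3.971 -0.872 -2.913
vertex 3.966 -0.345 -2.963
endloop
endfacet
facet normal 0.404 0.913 0.049
outer loop
vertex 4.362 -0.528 -2.817
vertex 3.966 -0.345 -2.963
vertex 3.7 -0.343 -0.79
endloop
endfacet
facet normal 0.405 0.913 0.049
outer loop
vertex 3.7 -0.343 -0.79
vertex 3.966 -0.345 -2.963
vertex 3.305 -0.16 -0.936
endloop
endfacet
facet normal -0.310 0.086 0.947
outer loop
vertex 3.7 -0.343 -0.79
vertex 3.305 -0.16 -0.936
vertex 3.309 -0.688 -0.887
endloop
endfacet
facet normal 0.311 -0.087 -0.947
outer loop
vertex 3.966 -0.345 -2.963
vertex 3.971 -0.872 -2.913
vertex 3.574 -0.559 -3.072
endloop
endfacet
facet normal -0.420 0.881 -0.217
outer loop
vertex 3.966 -0.345 -2.963
vertex 3.574 -0.559 -3.072
vertex 3.305 -0.16 -0.936
endloop
endfacet
facet normal -0.420 0.881 -0.217
outer loop
vertex 3.305 -0.16 -0.936
vertex 3.574 -0.559 -3.072
vertex 2.912 -0.374 -1.045
endloop
endfacet
facet normal -0.309 0.086 0.947
outer loop
vertex 3.305 -0.16 -0.936
vertex 2.912 -0.374 -1.045
vertex 3.309 -0.688 -0.887
endloop
endfacet
facet normal 0.310 -0.087 -0.947
outer loop
vertex 3.574 -0.559 -3.072
vertex 3.971 -0.872 -2.913
vertex 3.481 -1.009 -3.061
endloop
endfacet
facet normal -0.929 0.184 -0.320
outer loop
vertex 3.574 -0.559 -3.072
vertex 3.481 -1.009 -3.061
vertex 2.912 -0.374 -1.045
endloop
endfacet
facet normal -0.929 0.184 -0.320
outer loop
vertex 2.912 -0.374 -1.045
vertex 3.481 -1.009 -3.061
vertex 2.819 -0.824 -1.034
endloop
endfacet
facet normal -0.308 0.087 0.947
outer loop
vertex 2.912 -0.374 -1.045
vertex 2.819 -0.824 -1.034
vertex 3.309 -0.688 -0.887
endloop
endfacet
facet normal 0.310 -0.087 -0.947
outer loop
vertex 3.481 -1.009 -3.061
vertex 3.971 -0.872 -2.913
vertex 3.756 -1.356 -2.939
endloop
endfacet
facet normal -0.739 -0.649 -0.182
outer loop
vertex 3.481 -1.009 -3.061
vertex 3.756 -1.356 -2.939
vertex 2.819 -0.824 -1.034
endloop
endfacet
facet normal -0.739 -0.649 -0.182
outer loop
vertex 2.819 -0.824 -1.034
vertex 3.756 -1.356 -2.939
vertex 3.095 -1.172 -0.913
endloop
endfacet
facet normal -0.308 0.085 0.948
outer loop
vertex 2.819 -0.824 -1.034
vertex 3.095 -1.172 -0.913
vertex 3.309 -0.688 -0.887
endloop
endfacet
facet normal 0.308 -0.086 -0.947
outer loop
vertex 3.756 -1.356 -2.939
vertex 3.971 -0.872 -2.913
vertex 4.194 -1.339 -2.798
endloop
endfacet
facet normal 0.009 -0.996 0.093
outer loop
vertex 3.756 -1.356 -2.939
vertex 4.194 -1.339 -2.798
vertex 3.095 -1.172 -0.913
endloop
endfacet
facet normal 0.008 -0.996 0.093
outer loop
vertex 3.095 -1.172 -0.913
vertex 4.194 -1.339 -2.798
vertex 3.532 -1.155 -0.771
endloop
endfacet
facet normal -0.311 0.087 0.946
outer loop
vertex 3.095 -1.172 -0.913
vertex 3.532 -1.155 -0.771
vertex 3.309 -0.688 -0.887
endloop
endfacet
facet normal 0.308 -0.086 -0.947
outer loop
vertex 4.194 -1.339 -2.798
vertex 3.971 -0.872 -2.913
vertex 4.463 -0.971 -2.744
endloop
endfacet
facet normal 0.749 -0.591 0.298
outer loop
vertex 4.194 -1.339 -2.798
vertex 4.463 -0.971 -2.744
vertex 3.532 -1.155 -0.771
endloop
endfacet
facet normal 0.750 -0.590 0.299
outer loop
vertex 3.532 -1.155 -0.771
vertex 4.463 -0.971 -2.744
vertex 3.801 -0.786 -0.717
endloop
endfacet
facet normal -0.310 0.087 0.947
outer loop
vertex 3.532 -1.155 -0.771
vertex 3.801 -0.786 -0.717
vertex 3.309 -0.688 -0.887
endloop
endfacet
facet normal -0.987 0.138 0.077
outer loop
vertex -0.436 -2.378 0.283
vertex -0.216 -0.498 -0.265
vertex -0.628 -2.833 -1.354
endloop
endfacet
facet normal -0.112 -0.954 0.278
outer loop
vertex 1.436 -3.122 -1.515
vertex -0.436 -2.378 0.283
vertex -0.628 -2.833 -1.354
endloop
endfacet
facet normal -0.987 0.138 0.077
outer loop
vertex -0.628 -2.833 -1.354
vertex -0.216 -0.498 -0.265
vertex -0.407 -0.954 -1.902
endloop
endfacet
facet normal -0.112 -0.266 -0.957
outer loop
vertex -0.407 -0.954 -1.902
vertex 1.436 -3.122 -1.515
vertex -0.628 -2.833 -1.354
endloop
endfacet
facet normal 0.112 0.266 0.957
outer loop
vertex -0.436 -2.378 0.283
vertex 1.848 -0.787 -0.426
vertex -0.216 -0.498 -0.265
endloop
endfacet
facet normal -0.111 -0.954 0.279
outer loop
vertex 1.627 -2.666 0.122
vertex -0.436 -2.378 0.283
vertex 1.436 -3.122 -1.515
endloop
endfacet
facet normal 0.112 0.266 0.957
outer loop
vertex 1.627 -2.666 0.122
vertex 1.848 -0.787 -0.426
vertex -0.436 -2.378 0.283
endloop
endfacet
facet normal 0.112 0.954 -0.279
outer loop
vertex -0.216 -0.498 -0.265
vertex 1.848 -0.787 -0.426
vertex -0.407 -0.954 -1.902
endloop
endfacet
facet normal -0.112 -0.266 -0.957
outer loop
vertex 1.656 -1.242 -2.063
vertex 1.436 -3.122 -1.515
vertex -0.407 -0.954 -1.902
endloop
endfacet
facet normal 0.111 0.954 -0.278
outer loop
vertex -0.407 -0.954 -1.902
vertex 1.848 -0.787 -0.426
vertex 1.656 -1.242 -2.063
endloop
endfacet
facet normal 0.987 -0.138 -0.077
outer loop
vertex 1.656 -1.242 -2.063
vertex 1.627 -2.666 0.122
vertex 1.436 -3.122 -1.515
endloop
endfacet
facet normal 0.987 -0.139 -0.077
outer loop
vertex 1.848 -0.787 -0.426
vertex 1.627 -2.666 0.122
vertex 1.656 -1.242 -2.063
endloop
endfacet

endsolid


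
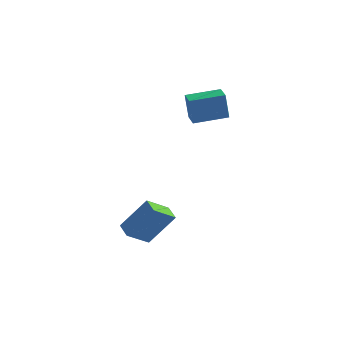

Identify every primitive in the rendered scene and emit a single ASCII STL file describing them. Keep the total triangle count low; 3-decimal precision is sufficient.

solid 
facet normal -0.693 -0.710 -0.122
outer loop
vertex 3.134 1.965 2.828
vertex 2.464 2.624 2.8
vertex 3.294 2.065 1.34
endloop
endfacet
facet normal 0.712 -0.701 0.029
outer loop
vertex 4.536 3.336 1.56
vertex 3.134 1.965 2.828
vertex 3.294 2.065 1.34
endloop
endfacet
facet normal -0.694 -0.710 -0.123
outer loop
vertex 3.294 2.065 1.34
vertex 2.464 2.624 2.8
vertex 2.625 2.724 1.312
endloop
endfacet
facet normal 0.107 0.067 -0.992
outer loop
vertex 2.625 2.724 1.312
vertex 4.536 3.336 1.56
vertex 3.294 2.065 1.34
endloop
endfacet
facet normal -0.107 -0.067 0.992
outer loop
vertex 3.134 1.965 2.828
vertex 3.706 3.895 3.02
vertex 2.464 2.624 2.8
endloop
endfacet
facet normal 0.713 -0.701 0.030
outer loop
vertex 4.375 3.236 3.048
vertex 3.134 1.965 2.828
vertex 4.536 3.336 1.56
endloop
endfacet
facet normal -0.107 -0.067 0.992
outer loop
vertex 4.375 3.236 3.048
vertex 3.706 3.895 3.02
vertex 3.134 1.965 2.828
endloop
endfacet
facet normal -0.712 0.701 -0.030
outer loop
vertex 2.464 2.624 2.8
vertex 3.706 3.895 3.02
vertex 2.625 2.724 1.312
endloop
endfacet
facet normal 0.107 0.067 -0.992
outer loop
vertex 3.866 3.995 1.532
vertex 4.536 3.336 1.56
vertex 2.625 2.724 1.312
endloop
endfacet
facet normal -0.713 0.701 -0.030
outer loop
vertex 2.625 2.724 1.312
vertex 3.706 3.895 3.02
vertex 3.866 3.995 1.532
endloop
endfacet
facet normal 0.693 0.710 0.123
outer loop
vertex 3.866 3.995 1.532
vertex 4.375 3.236 3.048
vertex 4.536 3.336 1.56
endloop
endfacet
facet normal 0.694 0.710 0.122
outer loop
vertex 3.706 3.895 3.02
vertex 4.375 3.236 3.048
vertex 3.866 3.995 1.532
endloop
endfacet
facet normal -0.802 0.559 0.212
outer loop
vertex 2.165 -2.494 -3.863
vertex 3.145 -1.7 -2.247
vertex 2.685 -1.431 -4.701
endloop
endfacet
facet normal -0.478 -0.388 -0.788
outer loop
vertex 3.415 -1.94 -4.893
vertex 2.165 -2.494 -3.863
vertex 2.685 -1.431 -4.701
endloop
endfacet
facet normal -0.802 0.559 0.212
outer loop
vertex 2.685 -1.431 -4.701
vertex 3.145 -1.7 -2.247
vertex 3.665 -0.637 -3.085
endloop
endfacet
facet normal 0.359 0.733 -0.578
outer loop
vertex 3.665 -0.637 -3.085
vertex 3.415 -1.94 -4.893
vertex 2.685 -1.431 -4.701
endloop
endfacet
facet normal -0.359 -0.733 0.578
outer loop
vertex 2.165 -2.494 -3.863
vertex 3.875 -2.209 -2.439
vertex 3.145 -1.7 -2.247
endloop
endfacet
facet normal -0.478 -0.388 -0.788
outer loop
vertex 2.895 -3.003 -4.055
vertex 2.165 -2.494 -3.863
vertex 3.415 -1.94 -4.893
endloop
endfacet
facet normal -0.359 -0.733 0.578
outer loop
vertex 2.895 -3.003 -4.055
vertex 3.875 -2.209 -2.439
vertex 2.165 -2.494 -3.863
endloop
endfacet
facet normal 0.478 0.388 0.788
outer loop
vertex 3.145 -1.7 -2.247
vertex 3.875 -2.209 -2.439
vertex 3.665 -0.637 -3.085
endloop
endfacet
facet normal 0.359 0.733 -0.578
outer loop
vertex 4.395 -1.146 -3.277
vertex 3.415 -1.94 -4.893
vertex 3.665 -0.637 -3.085
endloop
endfacet
facet normal 0.478 0.388 0.788
outer loop
vertex 3.665 -0.637 -3.085
vertex 3.875 -2.209 -2.439
vertex 4.395 -1.146 -3.277
endloop
endfacet
facet normal 0.802 -0.559 -0.212
outer loop
vertex 4.395 -1.146 -3.277
vertex 2.895 -3.003 -4.055
vertex 3.415 -1.94 -4.893
endloop
endfacet
facet normal 0.802 -0.559 -0.212
outer loop
vertex 3.875 -2.209 -2.439
vertex 2.895 -3.003 -4.055
vertex 4.395 -1.146 -3.277
endloop
endfacet

endsolid


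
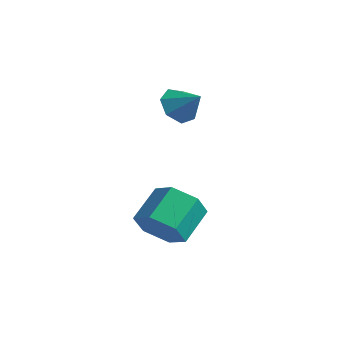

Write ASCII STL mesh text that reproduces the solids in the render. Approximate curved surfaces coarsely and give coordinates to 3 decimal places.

solid 
facet normal 0.154 -0.838 -0.523
outer loop
vertex 0.835 -0.424 -0.991
vertex -0.034 -0.843 -0.576
vertex -0.091 -0.295 -1.47
endloop
endfacet
facet normal 0.446 0.532 -0.720
outer loop
vertex 0.835 -0.424 -0.991
vertex -0.091 -0.295 -1.47
vertex 0.583 0.942 -0.138
endloop
endfacet
facet normal 0.447 0.531 -0.720
outer loop
vertex 0.583 0.942 -0.138
vertex -0.091 -0.295 -1.47
vertex -0.342 1.071 -0.618
endloop
endfacet
facet normal -0.155 0.838 0.523
outer loop
vertex 0.583 0.942 -0.138
vertex -0.342 1.071 -0.618
vertex -0.286 0.523 0.276
endloop
endfacet
facet normal 0.155 -0.838 -0.523
outer loop
vertex -0.091 -0.295 -1.47
vertex -0.034 -0.843 -0.576
vertex -0.96 -0.714 -1.056
endloop
endfacet
facet normal -0.539 0.372 -0.755
outer loop
vertex -0.091 -0.295 -1.47
vertex -0.96 -0.714 -1.056
vertex -0.342 1.071 -0.618
endloop
endfacet
facet normal -0.540 0.372 -0.755
outer loop
vertex -0.342 1.071 -0.618
vertex -0.96 -0.714 -1.056
vertex -1.211 0.652 -0.203
endloop
endfacet
facet normal -0.154 0.838 0.523
outer loop
vertex -0.342 1.071 -0.618
vertex -1.211 0.652 -0.203
vertex -0.286 0.523 0.276
endloop
endfacet
facet normal 0.155 -0.838 -0.523
outer loop
vertex -0.96 -0.714 -1.056
vertex -0.034 -0.843 -0.576
vertex -0.903 -1.262 -0.162
endloop
endfacet
facet normal -0.987 -0.160 -0.035
outer loop
vertex -0.96 -0.714 -1.056
vertex -0.903 -1.262 -0.162
vertex -1.211 0.652 -0.203
endloop
endfacet
facet normal -0.987 -0.160 -0.036
outer loop
vertex -1.211 0.652 -0.203
vertex -0.903 -1.262 -0.162
vertex -1.155 0.104 0.691
endloop
endfacet
facet normal -0.154 0.838 0.523
outer loop
vertex -1.211 0.652 -0.203
vertex -1.155 0.104 0.691
vertex -0.286 0.523 0.276
endloop
endfacet
facet normal 0.155 -0.838 -0.523
outer loop
vertex -0.903 -1.262 -0.162
vertex -0.034 -0.843 -0.576
vertex 0.022 -1.391 0.318
endloop
endfacet
facet normal -0.447 -0.532 0.719
outer loop
vertex -0.903 -1.262 -0.162
vertex 0.022 -1.391 0.318
vertex -1.155 0.104 0.691
endloop
endfacet
facet normal -0.446 -0.531 0.720
outer loop
vertex -1.155 0.104 0.691
vertex 0.022 -1.391 0.318
vertex -0.229 -0.025 1.17
endloop
endfacet
facet normal -0.154 0.838 0.523
outer loop
vertex -1.155 0.104 0.691
vertex -0.229 -0.025 1.17
vertex -0.286 0.523 0.276
endloop
endfacet
facet normal 0.154 -0.838 -0.523
outer loop
vertex 0.022 -1.391 0.318
vertex -0.034 -0.843 -0.576
vertex 0.891 -0.972 -0.097
endloop
endfacet
facet normal 0.540 -0.372 0.755
outer loop
vertex 0.022 -1.391 0.318
vertex 0.891 -0.972 -0.097
vertex -0.229 -0.025 1.17
endloop
endfacet
facet normal 0.539 -0.372 0.755
outer loop
vertex -0.229 -0.025 1.17
vertex 0.891 -0.972 -0.097
vertex 0.64 0.394 0.756
endloop
endfacet
facet normal -0.155 0.838 0.523
outer loop
vertex -0.229 -0.025 1.17
vertex 0.64 0.394 0.756
vertex -0.286 0.523 0.276
endloop
endfacet
facet normal 0.154 -0.838 -0.523
outer loop
vertex 0.891 -0.972 -0.097
vertex -0.034 -0.843 -0.576
vertex 0.835 -0.424 -0.991
endloop
endfacet
facet normal 0.987 0.159 0.036
outer loop
vertex 0.891 -0.972 -0.097
vertex 0.835 -0.424 -0.991
vertex 0.64 0.394 0.756
endloop
endfacet
facet normal 0.986 0.160 0.035
outer loop
vertex 0.64 0.394 0.756
vertex 0.835 -0.424 -0.991
vertex 0.583 0.942 -0.138
endloop
endfacet
facet normal -0.155 0.838 0.523
outer loop
vertex 0.64 0.394 0.756
vertex 0.583 0.942 -0.138
vertex -0.286 0.523 0.276
endloop
endfacet
facet normal -0.780 -0.104 -0.617
outer loop
vertex -3.046 3.402 2.121
vertex -3.573 3.793 2.722
vertex -3.105 4.171 2.066
endloop
endfacet
facet normal 0.939 0.048 -0.340
outer loop
vertex -3.046 3.402 2.121
vertex -3.105 4.171 2.066
vertex -2.567 3.927 3.518
endloop
endfacet
facet normal -0.780 -0.104 -0.617
outer loop
vertex -3.105 4.171 2.066
vertex -3.573 3.793 2.722
vertex -3.517 4.655 2.506
endloop
endfacet
facet normal 0.690 0.711 -0.136
outer loop
vertex -3.105 4.171 2.066
vertex -3.517 4.655 2.506
vertex -2.567 3.927 3.518
endloop
endfacet
facet normal -0.780 -0.104 -0.617
outer loop
vertex -3.517 4.655 2.506
vertex -3.573 3.793 2.722
vertex -3.971 4.49 3.108
endloop
endfacet
facet normal 0.231 0.880 0.416
outer loop
vertex -3.517 4.655 2.506
vertex -3.971 4.49 3.108
vertex -2.567 3.927 3.518
endloop
endfacet
facet normal -0.780 -0.104 -0.617
outer loop
vertex -3.971 4.49 3.108
vertex -3.573 3.793 2.722
vertex -4.126 3.801 3.42
endloop
endfacet
facet normal -0.091 0.428 0.899
outer loop
vertex -3.971 4.49 3.108
vertex -4.126 3.801 3.42
vertex -2.567 3.927 3.518
endloop
endfacet
facet normal -0.780 -0.104 -0.617
outer loop
vertex -4.126 3.801 3.42
vertex -3.573 3.793 2.722
vertex -3.865 3.106 3.207
endloop
endfacet
facet normal -0.035 -0.305 0.952
outer loop
vertex -4.126 3.801 3.42
vertex -3.865 3.106 3.207
vertex -2.567 3.927 3.518
endloop
endfacet
facet normal -0.780 -0.104 -0.617
outer loop
vertex -3.865 3.106 3.207
vertex -3.573 3.793 2.722
vertex -3.384 2.929 2.628
endloop
endfacet
facet normal 0.358 -0.767 0.532
outer loop
vertex -3.865 3.106 3.207
vertex -3.384 2.929 2.628
vertex -2.567 3.927 3.518
endloop
endfacet
facet normal -0.780 -0.104 -0.617
outer loop
vertex -3.384 2.929 2.628
vertex -3.573 3.793 2.722
vertex -3.046 3.402 2.121
endloop
endfacet
facet normal 0.791 -0.610 -0.042
outer loop
vertex -3.384 2.929 2.628
vertex -3.046 3.402 2.121
vertex -2.567 3.927 3.518
endloop
endfacet

endsolid
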